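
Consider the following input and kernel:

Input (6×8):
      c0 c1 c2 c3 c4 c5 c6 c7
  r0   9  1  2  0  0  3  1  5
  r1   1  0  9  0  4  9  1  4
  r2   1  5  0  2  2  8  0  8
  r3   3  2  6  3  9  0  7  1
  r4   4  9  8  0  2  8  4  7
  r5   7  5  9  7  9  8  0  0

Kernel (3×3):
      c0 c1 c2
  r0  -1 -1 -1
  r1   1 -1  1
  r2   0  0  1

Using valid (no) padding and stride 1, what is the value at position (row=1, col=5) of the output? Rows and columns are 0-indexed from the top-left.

3

The receptive field on the input at this output position is [9 1 4 / 8 0 8 / 0 7 1]. Elementwise product with the kernel and sum: 9·-1 + 1·-1 + 4·-1 + 8·1 + 0·-1 + 8·1 + 1·1.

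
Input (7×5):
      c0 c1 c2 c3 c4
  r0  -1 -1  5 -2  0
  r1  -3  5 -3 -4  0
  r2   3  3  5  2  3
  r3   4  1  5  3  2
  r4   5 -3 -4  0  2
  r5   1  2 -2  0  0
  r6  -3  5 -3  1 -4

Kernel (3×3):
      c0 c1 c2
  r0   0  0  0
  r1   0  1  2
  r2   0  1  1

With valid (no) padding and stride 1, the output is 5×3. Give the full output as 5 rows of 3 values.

7 -4 1
19 17 13
4 7 9
-11 -6 4
0 -4 -3

Output[0,0]: The receptive field on the input at this output position is [-1 -1 5 / -3 5 -3 / 3 3 5]. Elementwise product with the kernel and sum: 5·1 + -3·2 + 3·1 + 5·1.
Output[0,1]: The receptive field on the input at this output position is [-1 5 -2 / 5 -3 -4 / 3 5 2]. Elementwise product with the kernel and sum: -3·1 + -4·2 + 5·1 + 2·1.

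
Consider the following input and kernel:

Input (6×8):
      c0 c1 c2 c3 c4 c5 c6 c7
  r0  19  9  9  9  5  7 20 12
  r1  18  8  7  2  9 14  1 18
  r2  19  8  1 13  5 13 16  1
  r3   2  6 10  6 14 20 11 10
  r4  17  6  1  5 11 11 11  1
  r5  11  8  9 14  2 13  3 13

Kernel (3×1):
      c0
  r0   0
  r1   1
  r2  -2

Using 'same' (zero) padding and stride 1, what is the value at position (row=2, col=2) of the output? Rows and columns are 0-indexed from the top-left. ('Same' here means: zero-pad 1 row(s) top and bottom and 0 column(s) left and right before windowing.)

-19

The receptive field on the zero-padded input at this output position is [7 / 1 / 10]. Elementwise product with the kernel and sum: 1·1 + 10·-2.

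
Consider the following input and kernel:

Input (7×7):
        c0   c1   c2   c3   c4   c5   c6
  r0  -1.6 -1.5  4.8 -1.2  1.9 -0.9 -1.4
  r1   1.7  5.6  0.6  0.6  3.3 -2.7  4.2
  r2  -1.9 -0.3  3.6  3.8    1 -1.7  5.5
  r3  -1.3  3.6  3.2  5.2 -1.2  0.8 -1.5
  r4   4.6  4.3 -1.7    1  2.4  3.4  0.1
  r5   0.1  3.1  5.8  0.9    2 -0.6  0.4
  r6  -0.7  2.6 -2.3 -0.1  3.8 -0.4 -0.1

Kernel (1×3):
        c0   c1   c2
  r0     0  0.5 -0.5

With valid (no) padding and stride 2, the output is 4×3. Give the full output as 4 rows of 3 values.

-3.15 -1.55 0.25
-1.95 1.4 -3.6
3 -0.7 1.65
2.45 -1.95 -0.15

Output[0,0]: The receptive field on the input at this output position is [-1.6 -1.5 4.8]. Elementwise product with the kernel and sum: -1.5·0.5 + 4.8·-0.5.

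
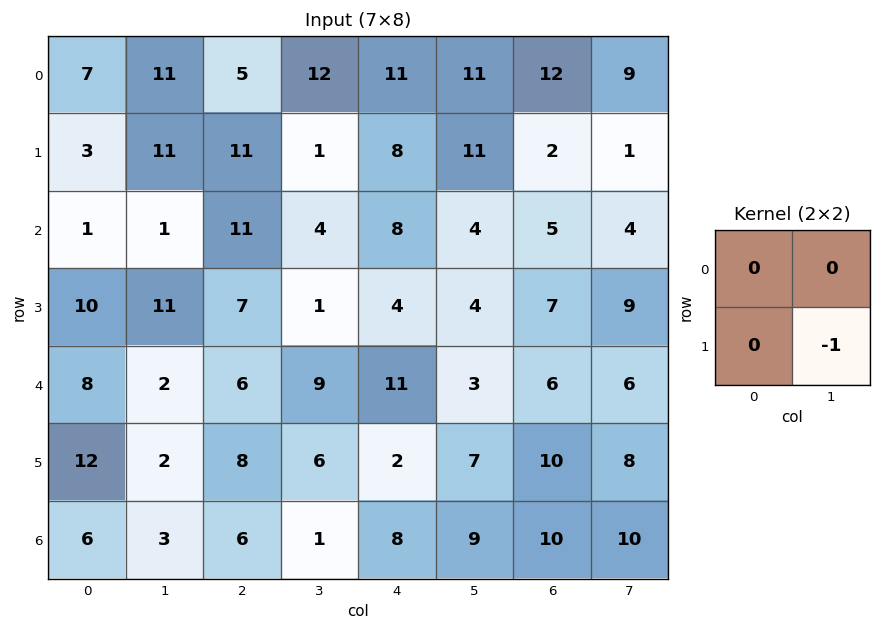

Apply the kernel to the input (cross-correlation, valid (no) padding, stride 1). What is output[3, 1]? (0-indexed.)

-6

The receptive field on the input at this output position is [11 7 / 2 6]. Elementwise product with the kernel and sum: 6·-1.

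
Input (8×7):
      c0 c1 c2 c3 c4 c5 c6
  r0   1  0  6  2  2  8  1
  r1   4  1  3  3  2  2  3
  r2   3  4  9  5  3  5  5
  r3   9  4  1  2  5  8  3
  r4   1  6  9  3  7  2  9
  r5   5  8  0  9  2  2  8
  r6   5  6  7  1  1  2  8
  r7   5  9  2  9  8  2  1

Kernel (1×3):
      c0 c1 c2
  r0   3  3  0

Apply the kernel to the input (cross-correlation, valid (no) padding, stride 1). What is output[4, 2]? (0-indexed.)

The receptive field on the input at this output position is [9 3 7]. Elementwise product with the kernel and sum: 9·3 + 3·3.

36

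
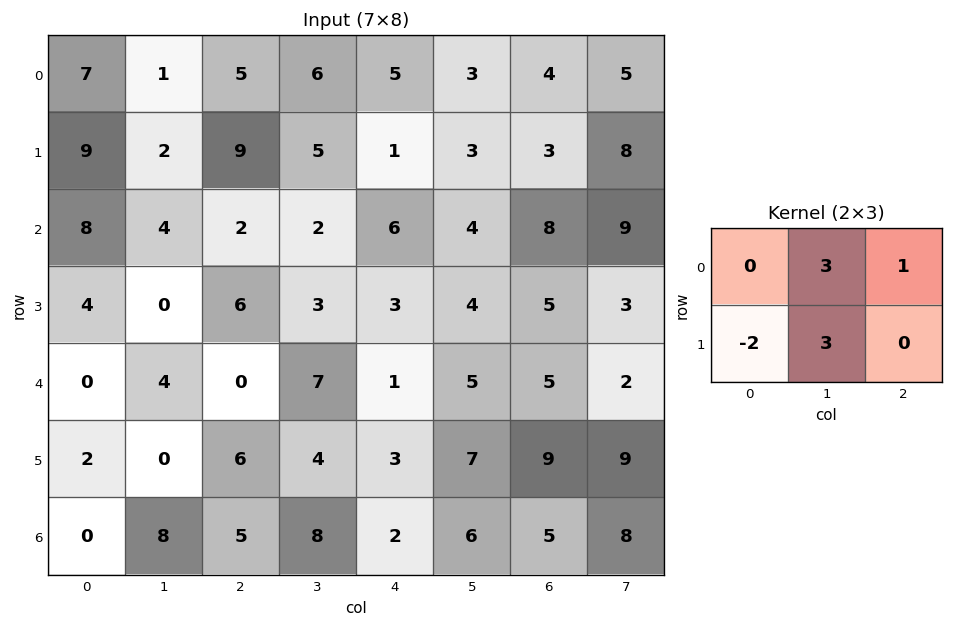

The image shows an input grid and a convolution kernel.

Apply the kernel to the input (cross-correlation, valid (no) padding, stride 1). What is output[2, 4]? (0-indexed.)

26

The receptive field on the input at this output position is [6 4 8 / 3 4 5]. Elementwise product with the kernel and sum: 4·3 + 8·1 + 3·-2 + 4·3.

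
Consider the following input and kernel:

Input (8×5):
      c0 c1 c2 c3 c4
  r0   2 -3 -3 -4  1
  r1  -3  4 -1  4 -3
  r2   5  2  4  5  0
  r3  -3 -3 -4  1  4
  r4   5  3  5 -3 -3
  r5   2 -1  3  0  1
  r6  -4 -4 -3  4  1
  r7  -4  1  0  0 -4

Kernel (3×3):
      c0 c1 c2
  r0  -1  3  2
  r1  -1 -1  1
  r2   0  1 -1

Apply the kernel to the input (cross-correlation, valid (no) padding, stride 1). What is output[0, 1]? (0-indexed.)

-14

The receptive field on the input at this output position is [-3 -3 -4 / 4 -1 4 / 2 4 5]. Elementwise product with the kernel and sum: -3·-1 + -3·3 + -4·2 + 4·-1 + -1·-1 + 4·1 + 4·1 + 5·-1.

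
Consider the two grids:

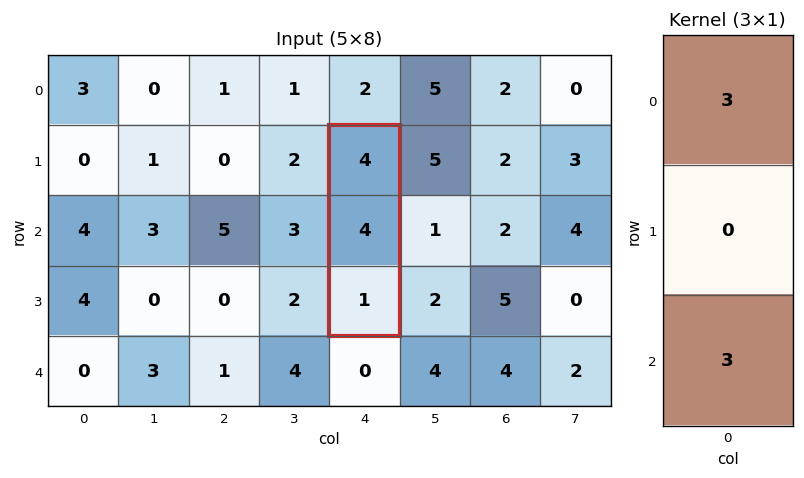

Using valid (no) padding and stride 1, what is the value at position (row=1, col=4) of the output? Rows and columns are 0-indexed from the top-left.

15

The receptive field on the input at this output position is [4 / 4 / 1]. Elementwise product with the kernel and sum: 4·3 + 1·3.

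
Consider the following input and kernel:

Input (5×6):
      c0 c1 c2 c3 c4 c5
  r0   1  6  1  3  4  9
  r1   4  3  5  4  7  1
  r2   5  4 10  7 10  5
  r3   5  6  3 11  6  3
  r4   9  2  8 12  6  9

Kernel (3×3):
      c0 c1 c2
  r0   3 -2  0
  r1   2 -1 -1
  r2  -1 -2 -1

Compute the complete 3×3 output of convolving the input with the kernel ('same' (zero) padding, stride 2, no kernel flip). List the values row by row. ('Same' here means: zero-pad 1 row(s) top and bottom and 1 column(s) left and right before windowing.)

-18 -9 -26
-33 -33 -29
-21 -4 30

Output[0,0]: The receptive field on the zero-padded input at this output position is [0 0 0 / 0 1 6 / 0 4 3]. Elementwise product with the kernel and sum: 0·3 + 0·-2 + 0·2 + 1·-1 + 6·-1 + 0·-1 + 4·-2 + 3·-1.
Output[0,1]: The receptive field on the zero-padded input at this output position is [0 0 0 / 6 1 3 / 3 5 4]. Elementwise product with the kernel and sum: 0·3 + 0·-2 + 6·2 + 1·-1 + 3·-1 + 3·-1 + 5·-2 + 4·-1.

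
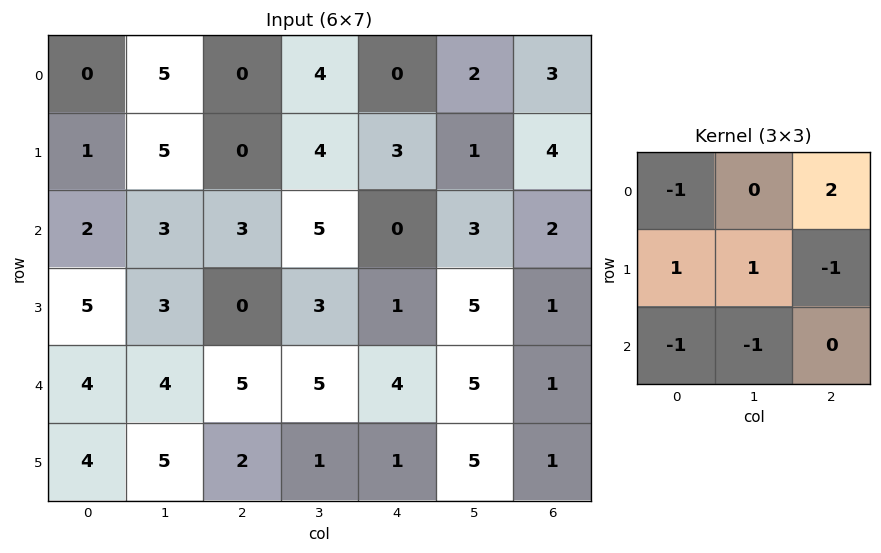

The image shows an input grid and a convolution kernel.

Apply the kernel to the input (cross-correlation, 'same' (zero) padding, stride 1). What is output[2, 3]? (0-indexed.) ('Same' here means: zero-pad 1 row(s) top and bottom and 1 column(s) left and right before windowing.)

The receptive field on the zero-padded input at this output position is [0 4 3 / 3 5 0 / 0 3 1]. Elementwise product with the kernel and sum: 0·-1 + 3·2 + 3·1 + 5·1 + 0·-1 + 0·-1 + 3·-1.

11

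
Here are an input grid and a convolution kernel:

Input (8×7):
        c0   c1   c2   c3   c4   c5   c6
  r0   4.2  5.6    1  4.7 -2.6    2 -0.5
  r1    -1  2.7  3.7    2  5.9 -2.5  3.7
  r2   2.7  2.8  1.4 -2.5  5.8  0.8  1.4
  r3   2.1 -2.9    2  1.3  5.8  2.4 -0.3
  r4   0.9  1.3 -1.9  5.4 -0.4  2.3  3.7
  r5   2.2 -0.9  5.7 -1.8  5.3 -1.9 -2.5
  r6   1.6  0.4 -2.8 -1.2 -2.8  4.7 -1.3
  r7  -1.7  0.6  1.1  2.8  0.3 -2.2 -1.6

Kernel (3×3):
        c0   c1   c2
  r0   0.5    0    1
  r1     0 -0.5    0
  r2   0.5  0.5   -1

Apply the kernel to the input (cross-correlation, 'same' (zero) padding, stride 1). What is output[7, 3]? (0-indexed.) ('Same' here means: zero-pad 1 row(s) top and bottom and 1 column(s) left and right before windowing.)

The receptive field on the zero-padded input at this output position is [-2.8 -1.2 -2.8 / 1.1 2.8 0.3 / 0 0 0]. Elementwise product with the kernel and sum: -2.8·0.5 + -2.8·1 + 2.8·-0.5 + 0·0.5 + 0·0.5 + 0·-1.

-5.6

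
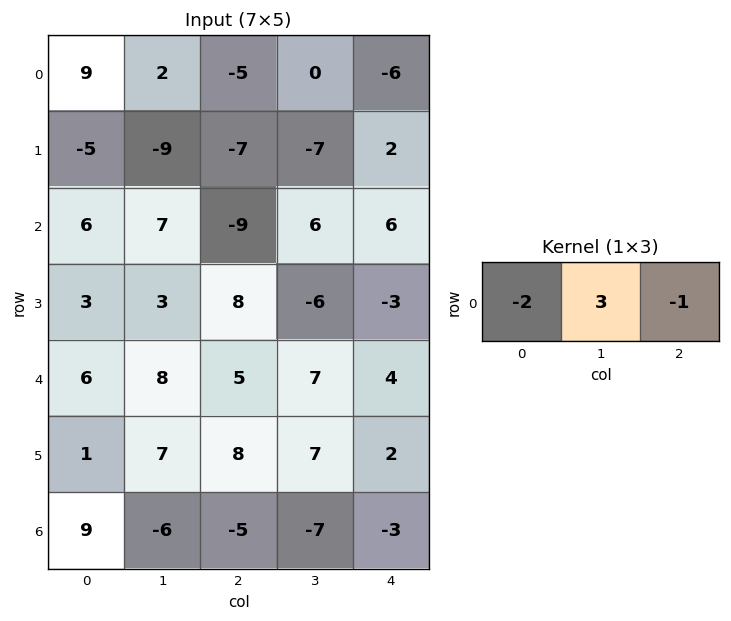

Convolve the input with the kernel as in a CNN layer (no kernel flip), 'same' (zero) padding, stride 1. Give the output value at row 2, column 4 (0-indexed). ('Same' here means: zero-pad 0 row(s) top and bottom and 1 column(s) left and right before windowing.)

6

The receptive field on the zero-padded input at this output position is [6 6 0]. Elementwise product with the kernel and sum: 6·-2 + 6·3 + 0·-1.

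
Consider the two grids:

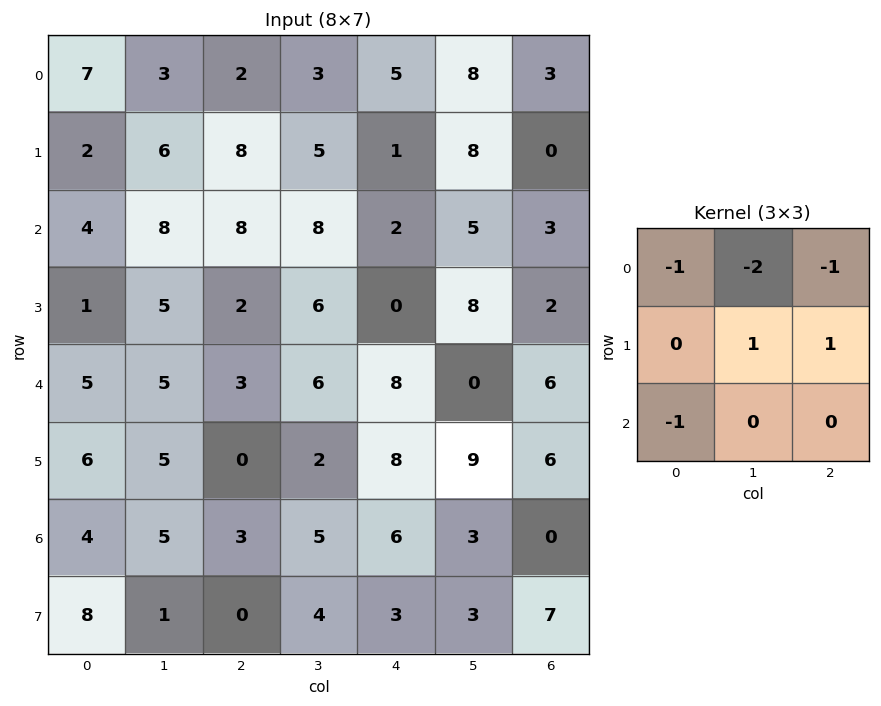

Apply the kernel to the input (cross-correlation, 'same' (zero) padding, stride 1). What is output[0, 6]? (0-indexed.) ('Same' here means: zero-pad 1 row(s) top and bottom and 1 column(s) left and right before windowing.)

The receptive field on the zero-padded input at this output position is [0 0 0 / 8 3 0 / 8 0 0]. Elementwise product with the kernel and sum: 0·-1 + 0·-2 + 0·-1 + 3·1 + 0·1 + 8·-1.

-5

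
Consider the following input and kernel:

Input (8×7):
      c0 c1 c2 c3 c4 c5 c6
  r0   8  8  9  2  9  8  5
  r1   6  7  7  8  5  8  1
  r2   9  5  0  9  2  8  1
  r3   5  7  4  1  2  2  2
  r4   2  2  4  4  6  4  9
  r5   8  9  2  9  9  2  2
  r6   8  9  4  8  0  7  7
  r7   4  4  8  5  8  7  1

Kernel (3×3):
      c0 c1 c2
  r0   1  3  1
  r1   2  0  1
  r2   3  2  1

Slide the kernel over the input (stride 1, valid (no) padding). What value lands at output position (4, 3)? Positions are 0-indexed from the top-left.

The receptive field on the input at this output position is [4 6 4 / 9 9 2 / 8 0 7]. Elementwise product with the kernel and sum: 4·1 + 6·3 + 4·1 + 9·2 + 2·1 + 8·3 + 0·2 + 7·1.

77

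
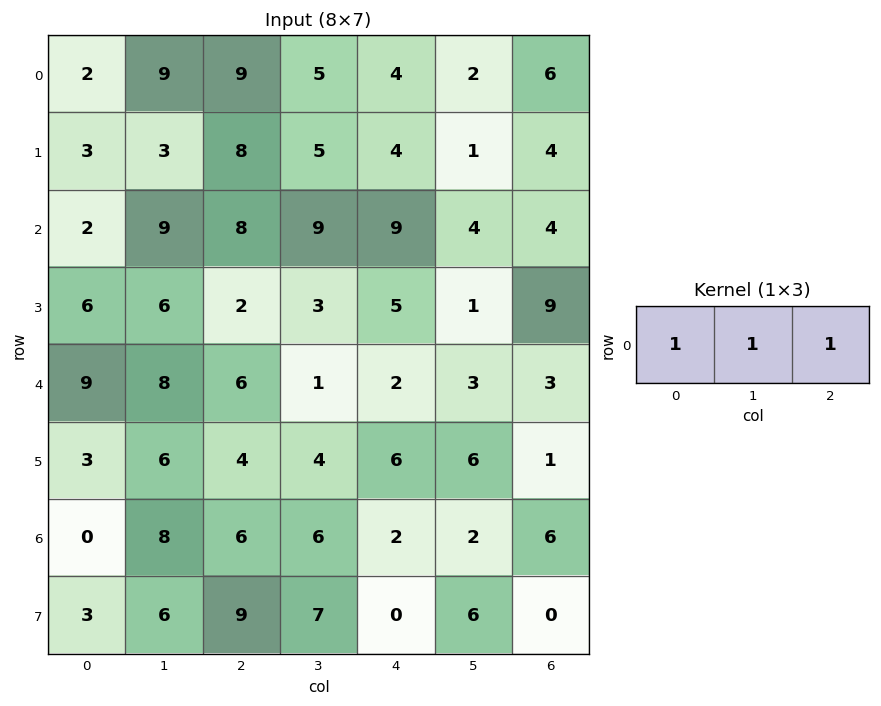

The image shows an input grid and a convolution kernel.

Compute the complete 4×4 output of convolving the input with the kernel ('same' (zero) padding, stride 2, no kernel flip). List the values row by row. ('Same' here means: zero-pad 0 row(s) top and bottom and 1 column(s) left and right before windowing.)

11 23 11 8
11 26 22 8
17 15 6 6
8 20 10 8

Output[0,0]: The receptive field on the zero-padded input at this output position is [0 2 9]. Elementwise product with the kernel and sum: 0·1 + 2·1 + 9·1.
Output[0,1]: The receptive field on the zero-padded input at this output position is [9 9 5]. Elementwise product with the kernel and sum: 9·1 + 9·1 + 5·1.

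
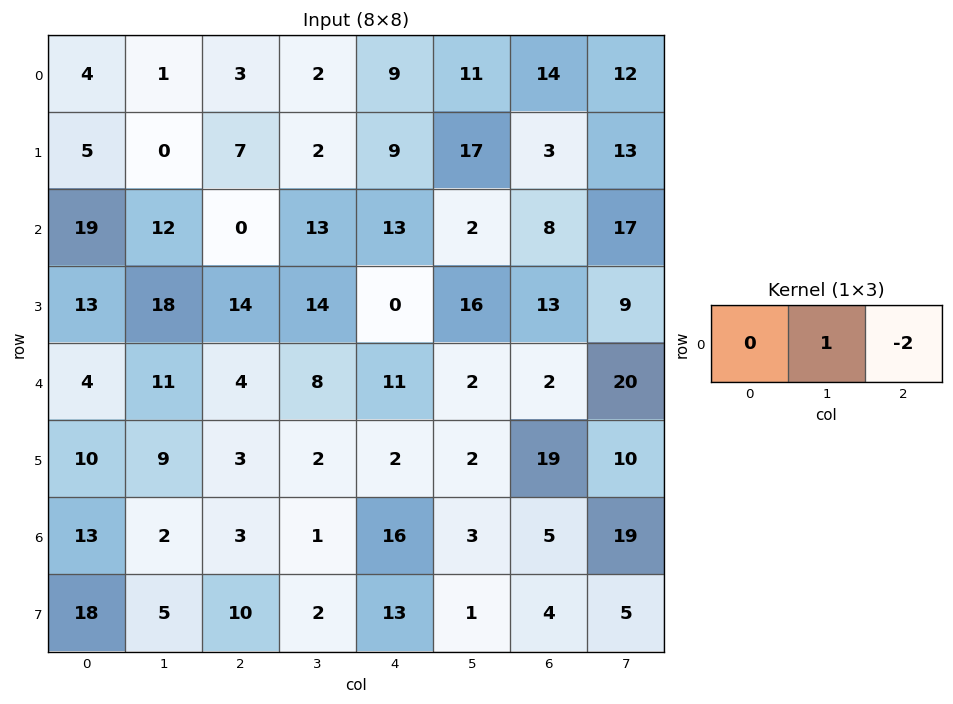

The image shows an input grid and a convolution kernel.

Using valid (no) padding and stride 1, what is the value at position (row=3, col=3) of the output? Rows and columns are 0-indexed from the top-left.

-32

The receptive field on the input at this output position is [14 0 16]. Elementwise product with the kernel and sum: 0·1 + 16·-2.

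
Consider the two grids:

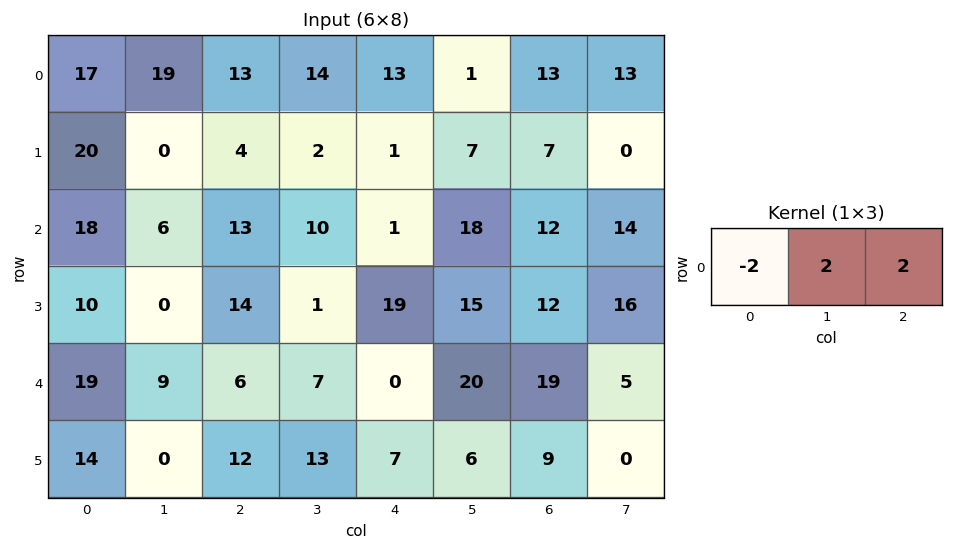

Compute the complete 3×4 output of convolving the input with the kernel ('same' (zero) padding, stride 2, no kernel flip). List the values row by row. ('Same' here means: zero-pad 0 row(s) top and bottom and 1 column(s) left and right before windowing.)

72 16 0 50
48 34 18 16
56 8 26 8

Output[0,0]: The receptive field on the zero-padded input at this output position is [0 17 19]. Elementwise product with the kernel and sum: 0·-2 + 17·2 + 19·2.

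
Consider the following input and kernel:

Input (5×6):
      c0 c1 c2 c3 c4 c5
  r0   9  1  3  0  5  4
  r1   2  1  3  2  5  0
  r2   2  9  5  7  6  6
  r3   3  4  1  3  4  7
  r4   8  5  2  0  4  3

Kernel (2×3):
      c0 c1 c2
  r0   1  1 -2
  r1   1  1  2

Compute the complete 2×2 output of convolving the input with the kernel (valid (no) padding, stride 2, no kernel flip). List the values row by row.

Output[0,0]: The receptive field on the input at this output position is [9 1 3 / 2 1 3]. Elementwise product with the kernel and sum: 9·1 + 1·1 + 3·-2 + 2·1 + 1·1 + 3·2.
Output[0,1]: The receptive field on the input at this output position is [3 0 5 / 3 2 5]. Elementwise product with the kernel and sum: 3·1 + 0·1 + 5·-2 + 3·1 + 2·1 + 5·2.

13 8
10 12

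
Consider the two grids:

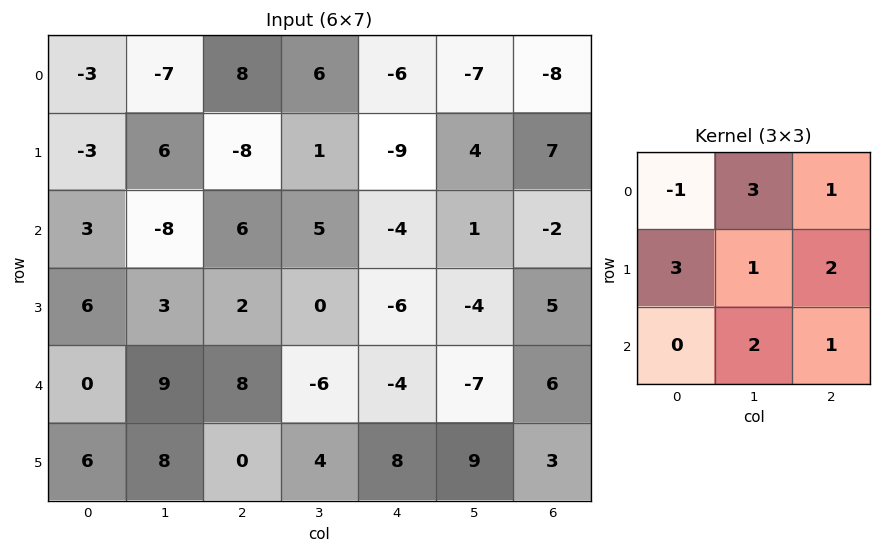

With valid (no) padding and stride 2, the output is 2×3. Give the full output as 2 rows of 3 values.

-39 -31 -32
30 -17 -15

Output[0,0]: The receptive field on the input at this output position is [-3 -7 8 / -3 6 -8 / 3 -8 6]. Elementwise product with the kernel and sum: -3·-1 + -7·3 + 8·1 + -3·3 + 6·1 + -8·2 + -8·2 + 6·1.
Output[0,1]: The receptive field on the input at this output position is [8 6 -6 / -8 1 -9 / 6 5 -4]. Elementwise product with the kernel and sum: 8·-1 + 6·3 + -6·1 + -8·3 + 1·1 + -9·2 + 5·2 + -4·1.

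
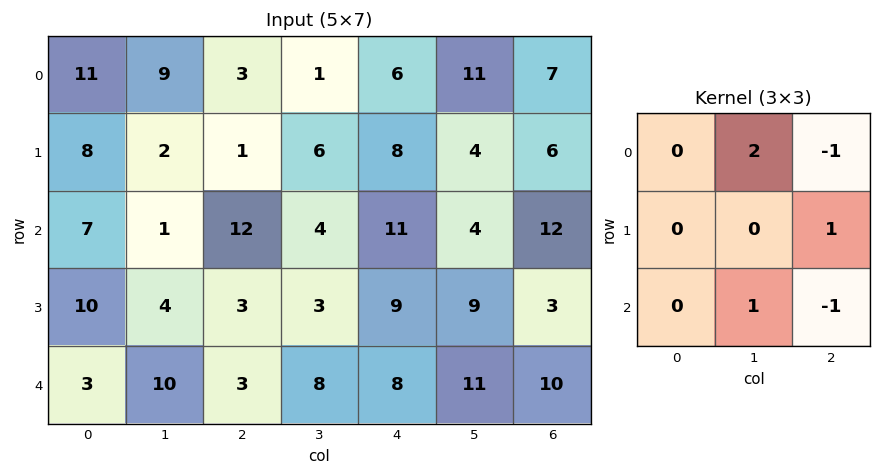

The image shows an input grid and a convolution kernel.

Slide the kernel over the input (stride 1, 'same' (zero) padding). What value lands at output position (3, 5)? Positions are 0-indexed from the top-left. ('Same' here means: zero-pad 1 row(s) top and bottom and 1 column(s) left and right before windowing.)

The receptive field on the zero-padded input at this output position is [11 4 12 / 9 9 3 / 8 11 10]. Elementwise product with the kernel and sum: 4·2 + 12·-1 + 3·1 + 11·1 + 10·-1.

0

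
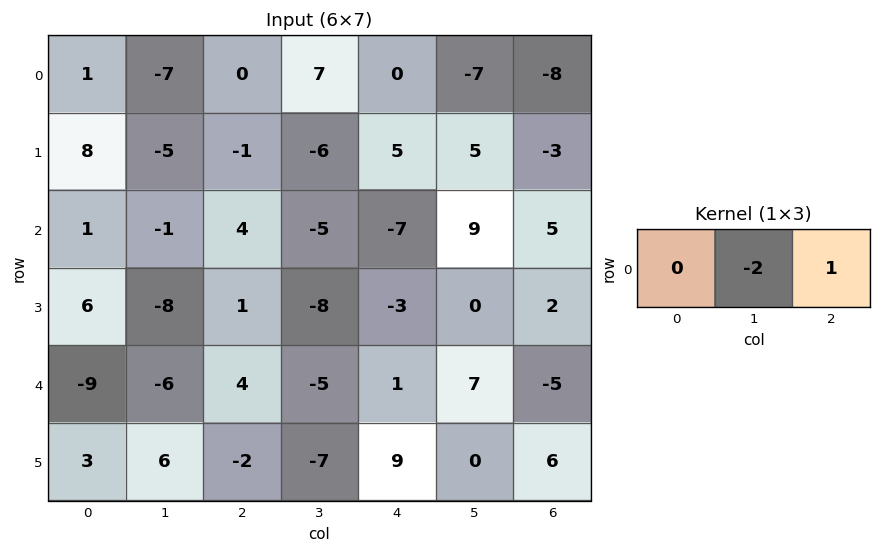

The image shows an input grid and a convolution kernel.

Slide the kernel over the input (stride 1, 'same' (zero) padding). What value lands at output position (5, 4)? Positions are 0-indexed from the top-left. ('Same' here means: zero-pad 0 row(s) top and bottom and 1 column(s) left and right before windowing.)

-18

The receptive field on the zero-padded input at this output position is [-7 9 0]. Elementwise product with the kernel and sum: 9·-2 + 0·1.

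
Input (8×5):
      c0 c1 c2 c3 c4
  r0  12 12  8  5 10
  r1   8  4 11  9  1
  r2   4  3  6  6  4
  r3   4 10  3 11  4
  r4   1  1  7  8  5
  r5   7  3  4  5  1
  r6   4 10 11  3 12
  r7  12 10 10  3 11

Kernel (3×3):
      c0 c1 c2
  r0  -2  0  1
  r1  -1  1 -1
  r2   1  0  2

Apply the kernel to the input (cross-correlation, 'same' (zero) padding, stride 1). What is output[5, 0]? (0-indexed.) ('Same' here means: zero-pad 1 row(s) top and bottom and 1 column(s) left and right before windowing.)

25

The receptive field on the zero-padded input at this output position is [0 1 1 / 0 7 3 / 0 4 10]. Elementwise product with the kernel and sum: 0·-2 + 1·1 + 0·-1 + 7·1 + 3·-1 + 0·1 + 10·2.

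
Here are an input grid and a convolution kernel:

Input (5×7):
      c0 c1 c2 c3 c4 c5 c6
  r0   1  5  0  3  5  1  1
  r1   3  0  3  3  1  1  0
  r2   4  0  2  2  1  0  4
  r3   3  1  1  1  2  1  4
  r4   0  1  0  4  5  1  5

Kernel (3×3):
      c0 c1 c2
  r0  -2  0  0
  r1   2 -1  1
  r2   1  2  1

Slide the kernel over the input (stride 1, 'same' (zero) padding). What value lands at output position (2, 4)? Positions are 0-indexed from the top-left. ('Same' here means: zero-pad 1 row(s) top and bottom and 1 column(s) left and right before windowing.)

The receptive field on the zero-padded input at this output position is [3 1 1 / 2 1 0 / 1 2 1]. Elementwise product with the kernel and sum: 3·-2 + 2·2 + 1·-1 + 0·1 + 1·1 + 2·2 + 1·1.

3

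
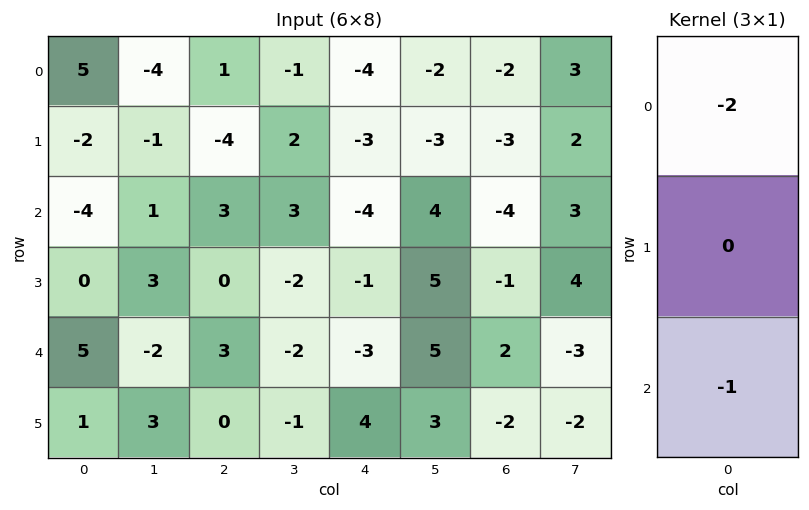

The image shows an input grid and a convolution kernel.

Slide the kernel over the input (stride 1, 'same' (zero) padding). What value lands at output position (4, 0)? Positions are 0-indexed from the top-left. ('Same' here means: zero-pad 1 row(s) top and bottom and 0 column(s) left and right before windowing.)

-1

The receptive field on the zero-padded input at this output position is [0 / 5 / 1]. Elementwise product with the kernel and sum: 0·-2 + 1·-1.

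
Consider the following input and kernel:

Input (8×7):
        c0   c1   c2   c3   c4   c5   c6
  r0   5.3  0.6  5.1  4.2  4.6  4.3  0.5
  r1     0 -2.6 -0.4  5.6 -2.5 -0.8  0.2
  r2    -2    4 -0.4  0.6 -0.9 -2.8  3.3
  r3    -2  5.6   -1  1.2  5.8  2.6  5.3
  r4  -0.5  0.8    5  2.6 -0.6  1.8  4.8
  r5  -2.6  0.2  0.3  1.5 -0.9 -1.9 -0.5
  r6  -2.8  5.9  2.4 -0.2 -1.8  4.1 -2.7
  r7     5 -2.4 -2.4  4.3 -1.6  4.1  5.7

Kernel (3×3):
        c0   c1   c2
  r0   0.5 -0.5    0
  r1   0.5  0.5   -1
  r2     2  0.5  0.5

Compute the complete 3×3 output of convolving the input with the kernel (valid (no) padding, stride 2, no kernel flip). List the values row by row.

Output[0,0]: The receptive field on the input at this output position is [5.3 0.6 5.1 / 0 -2.6 -0.4 / -2 4 -0.4]. Elementwise product with the kernel and sum: 5.3·0.5 + 0.6·-0.5 + 0·0.5 + -2.6·0.5 + -0.4·-1 + -2·2 + 4·0.5 + -0.4·0.5.
Output[0,1]: The receptive field on the input at this output position is [5.1 4.2 4.6 / -0.4 5.6 -2.5 / -0.4 0.6 -0.9]. Elementwise product with the kernel and sum: 5.1·0.5 + 4.2·-0.5 + -0.4·0.5 + 5.6·0.5 + -2.5·-1 + -0.4·2 + 0.6·0.5 + -0.9·0.5.

-0.75 4.6 -3.25
1.7 4.8 1.95
-3.6 6.8 -5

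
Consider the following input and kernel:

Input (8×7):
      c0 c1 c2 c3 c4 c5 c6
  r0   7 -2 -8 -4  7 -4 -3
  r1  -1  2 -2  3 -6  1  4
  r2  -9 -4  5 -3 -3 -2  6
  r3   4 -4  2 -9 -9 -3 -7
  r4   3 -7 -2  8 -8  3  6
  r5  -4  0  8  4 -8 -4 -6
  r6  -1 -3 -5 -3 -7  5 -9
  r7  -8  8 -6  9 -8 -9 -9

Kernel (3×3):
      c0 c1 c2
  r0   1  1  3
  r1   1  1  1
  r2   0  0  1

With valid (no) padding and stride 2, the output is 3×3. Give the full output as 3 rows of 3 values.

-15 1 -1
2 -31 0
-11 -21 -14

Output[0,0]: The receptive field on the input at this output position is [7 -2 -8 / -1 2 -2 / -9 -4 5]. Elementwise product with the kernel and sum: 7·1 + -2·1 + -8·3 + -1·1 + 2·1 + -2·1 + 5·1.
Output[0,1]: The receptive field on the input at this output position is [-8 -4 7 / -2 3 -6 / 5 -3 -3]. Elementwise product with the kernel and sum: -8·1 + -4·1 + 7·3 + -2·1 + 3·1 + -6·1 + -3·1.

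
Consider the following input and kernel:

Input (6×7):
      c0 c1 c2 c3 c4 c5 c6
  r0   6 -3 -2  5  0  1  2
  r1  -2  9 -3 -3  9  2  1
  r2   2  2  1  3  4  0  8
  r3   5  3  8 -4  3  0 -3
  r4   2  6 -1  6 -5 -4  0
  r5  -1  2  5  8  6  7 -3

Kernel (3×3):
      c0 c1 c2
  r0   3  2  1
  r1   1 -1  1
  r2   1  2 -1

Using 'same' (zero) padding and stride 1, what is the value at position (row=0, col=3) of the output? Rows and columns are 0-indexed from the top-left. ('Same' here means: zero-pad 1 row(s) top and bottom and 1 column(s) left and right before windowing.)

The receptive field on the zero-padded input at this output position is [0 0 0 / -2 5 0 / -3 -3 9]. Elementwise product with the kernel and sum: 0·3 + 0·2 + 0·1 + -2·1 + 5·-1 + 0·1 + -3·1 + -3·2 + 9·-1.

-25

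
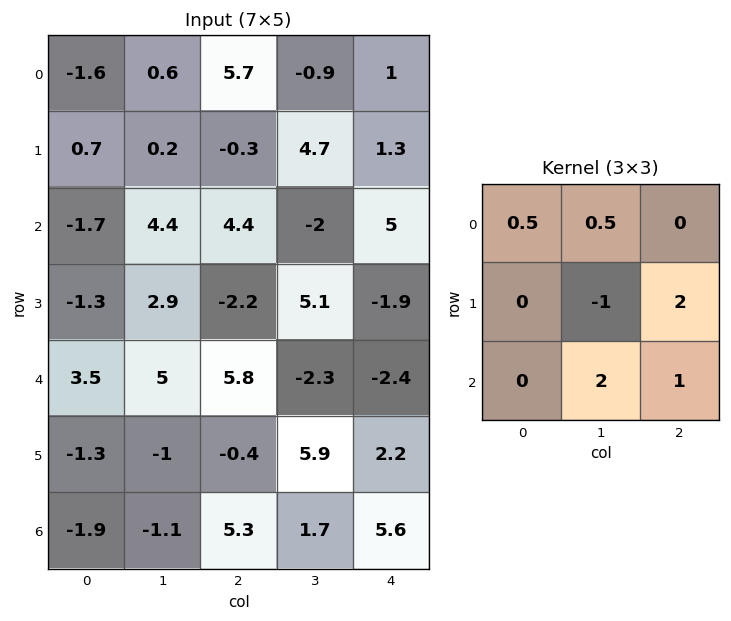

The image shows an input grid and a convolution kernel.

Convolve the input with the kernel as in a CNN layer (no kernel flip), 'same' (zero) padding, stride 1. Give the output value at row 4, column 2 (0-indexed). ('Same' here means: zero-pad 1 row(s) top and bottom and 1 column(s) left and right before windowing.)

The receptive field on the zero-padded input at this output position is [2.9 -2.2 5.1 / 5 5.8 -2.3 / -1 -0.4 5.9]. Elementwise product with the kernel and sum: 2.9·0.5 + -2.2·0.5 + 5.8·-1 + -2.3·2 + -0.4·2 + 5.9·1.

-4.95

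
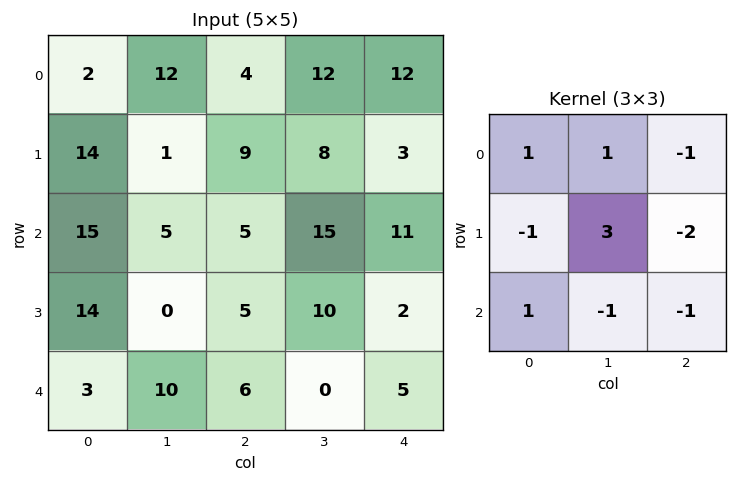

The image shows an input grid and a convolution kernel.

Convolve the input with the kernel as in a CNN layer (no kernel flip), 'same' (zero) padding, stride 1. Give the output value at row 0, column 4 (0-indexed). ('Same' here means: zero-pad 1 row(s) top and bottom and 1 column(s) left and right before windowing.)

29

The receptive field on the zero-padded input at this output position is [0 0 0 / 12 12 0 / 8 3 0]. Elementwise product with the kernel and sum: 0·1 + 0·1 + 0·-1 + 12·-1 + 12·3 + 0·-2 + 8·1 + 3·-1 + 0·-1.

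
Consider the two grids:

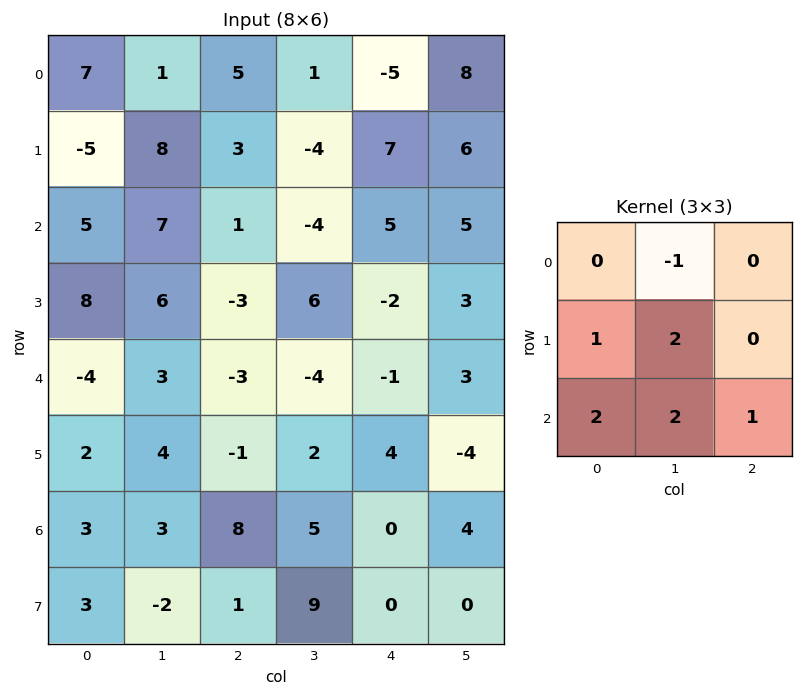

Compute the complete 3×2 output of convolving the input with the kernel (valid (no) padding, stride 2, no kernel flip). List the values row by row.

Output[0,0]: The receptive field on the input at this output position is [7 1 5 / -5 8 3 / 5 7 1]. Elementwise product with the kernel and sum: 1·-1 + -5·1 + 8·2 + 5·2 + 7·2 + 1·1.

35 -7
8 -2
27 33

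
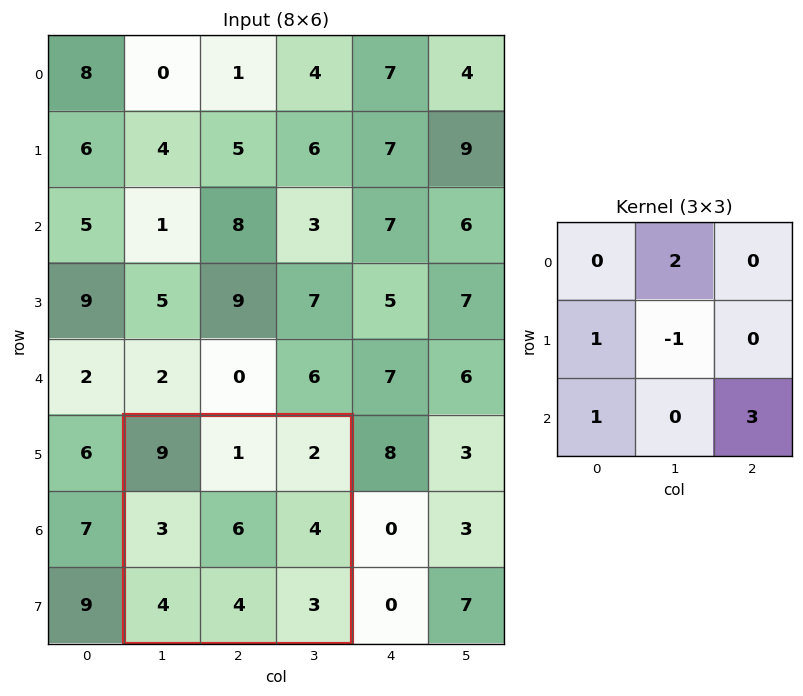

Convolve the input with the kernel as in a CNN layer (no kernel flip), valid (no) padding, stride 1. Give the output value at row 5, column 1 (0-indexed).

12

The receptive field on the input at this output position is [9 1 2 / 3 6 4 / 4 4 3]. Elementwise product with the kernel and sum: 1·2 + 3·1 + 6·-1 + 4·1 + 3·3.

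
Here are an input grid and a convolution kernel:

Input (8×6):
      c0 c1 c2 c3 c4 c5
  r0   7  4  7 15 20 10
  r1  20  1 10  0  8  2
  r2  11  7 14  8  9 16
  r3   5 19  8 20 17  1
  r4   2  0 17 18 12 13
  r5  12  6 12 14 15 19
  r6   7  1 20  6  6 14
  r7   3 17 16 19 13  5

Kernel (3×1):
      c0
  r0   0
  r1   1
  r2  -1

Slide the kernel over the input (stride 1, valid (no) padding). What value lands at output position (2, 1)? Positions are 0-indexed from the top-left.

19

The receptive field on the input at this output position is [7 / 19 / 0]. Elementwise product with the kernel and sum: 19·1 + 0·-1.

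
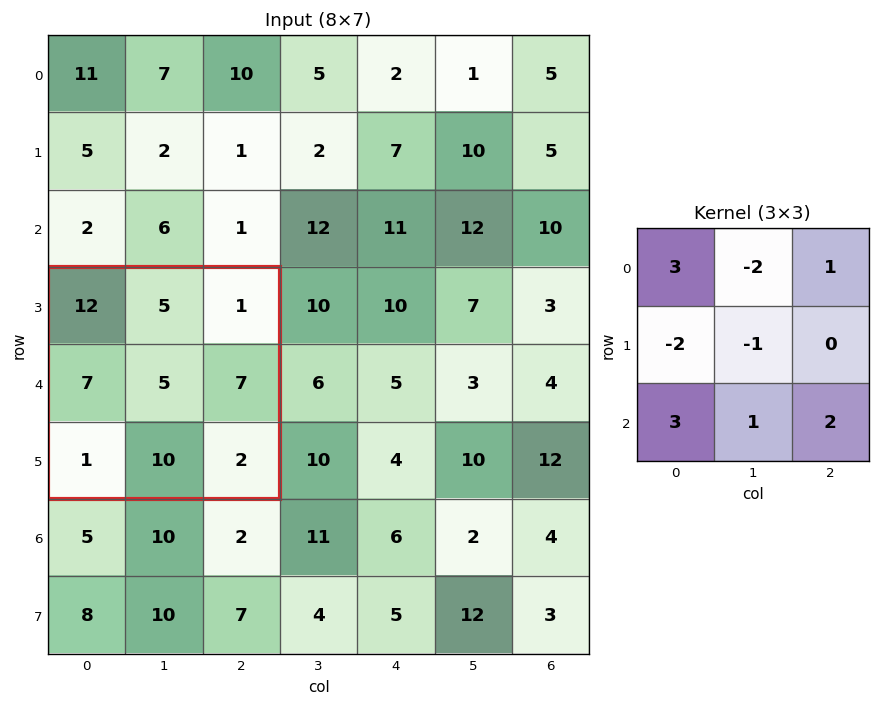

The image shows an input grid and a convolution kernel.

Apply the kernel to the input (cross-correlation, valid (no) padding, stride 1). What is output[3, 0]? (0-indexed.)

The receptive field on the input at this output position is [12 5 1 / 7 5 7 / 1 10 2]. Elementwise product with the kernel and sum: 12·3 + 5·-2 + 1·1 + 7·-2 + 5·-1 + 1·3 + 10·1 + 2·2.

25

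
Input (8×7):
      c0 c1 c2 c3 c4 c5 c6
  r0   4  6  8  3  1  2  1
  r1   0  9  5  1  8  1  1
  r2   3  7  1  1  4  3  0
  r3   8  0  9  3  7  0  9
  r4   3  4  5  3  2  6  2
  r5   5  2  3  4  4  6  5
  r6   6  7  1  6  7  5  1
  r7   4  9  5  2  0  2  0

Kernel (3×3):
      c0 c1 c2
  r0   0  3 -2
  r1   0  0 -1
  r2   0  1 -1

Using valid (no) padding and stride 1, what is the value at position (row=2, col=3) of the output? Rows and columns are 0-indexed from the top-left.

2

The receptive field on the input at this output position is [1 4 3 / 3 7 0 / 3 2 6]. Elementwise product with the kernel and sum: 4·3 + 3·-2 + 0·-1 + 2·1 + 6·-1.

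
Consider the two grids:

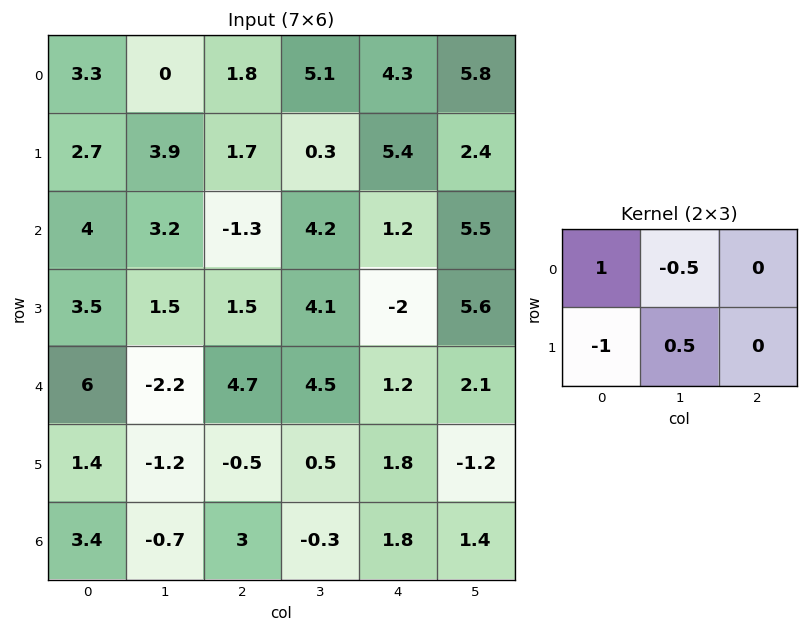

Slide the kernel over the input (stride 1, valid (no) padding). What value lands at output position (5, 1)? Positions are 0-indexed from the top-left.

The receptive field on the input at this output position is [-1.2 -0.5 0.5 / -0.7 3 -0.3]. Elementwise product with the kernel and sum: -1.2·1 + -0.5·-0.5 + -0.7·-1 + 3·0.5.

1.25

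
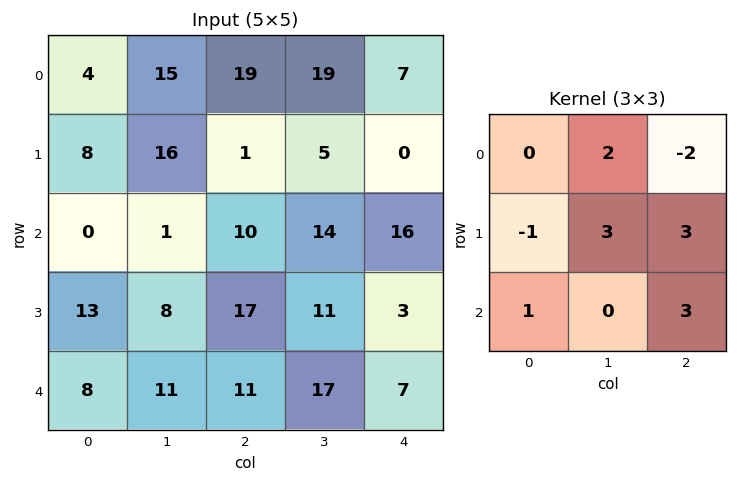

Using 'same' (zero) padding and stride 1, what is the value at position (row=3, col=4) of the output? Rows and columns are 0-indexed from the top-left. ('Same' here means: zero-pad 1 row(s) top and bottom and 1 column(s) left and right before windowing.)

47

The receptive field on the zero-padded input at this output position is [14 16 0 / 11 3 0 / 17 7 0]. Elementwise product with the kernel and sum: 16·2 + 0·-2 + 11·-1 + 3·3 + 0·3 + 17·1 + 0·3.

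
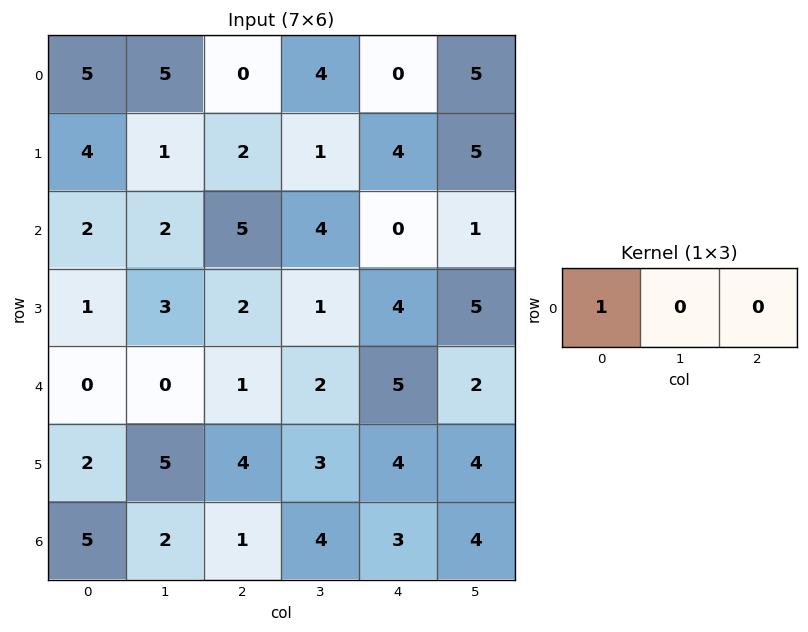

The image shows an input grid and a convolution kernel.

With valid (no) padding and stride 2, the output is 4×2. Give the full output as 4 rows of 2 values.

Output[0,0]: The receptive field on the input at this output position is [5 5 0]. Elementwise product with the kernel and sum: 5·1.
Output[0,1]: The receptive field on the input at this output position is [0 4 0]. Elementwise product with the kernel and sum: 0·1.

5 0
2 5
0 1
5 1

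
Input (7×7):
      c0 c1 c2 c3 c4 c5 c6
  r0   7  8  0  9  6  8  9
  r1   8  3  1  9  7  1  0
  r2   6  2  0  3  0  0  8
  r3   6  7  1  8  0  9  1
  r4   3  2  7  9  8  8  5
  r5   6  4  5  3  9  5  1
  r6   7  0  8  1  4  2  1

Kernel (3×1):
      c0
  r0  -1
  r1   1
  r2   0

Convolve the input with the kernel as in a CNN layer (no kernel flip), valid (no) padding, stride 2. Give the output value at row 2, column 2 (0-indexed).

1

The receptive field on the input at this output position is [8 / 9 / 4]. Elementwise product with the kernel and sum: 8·-1 + 9·1.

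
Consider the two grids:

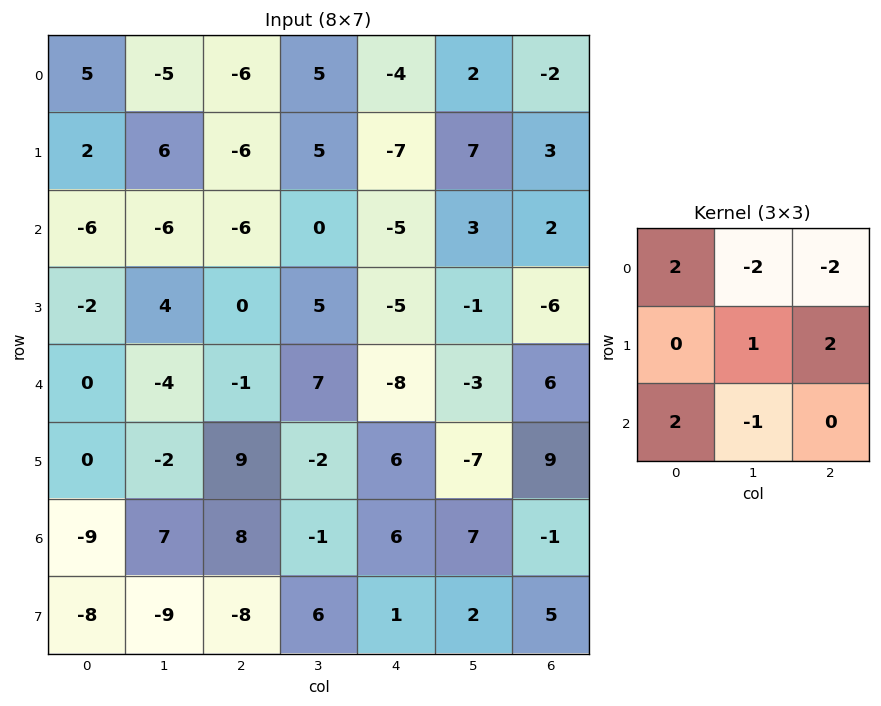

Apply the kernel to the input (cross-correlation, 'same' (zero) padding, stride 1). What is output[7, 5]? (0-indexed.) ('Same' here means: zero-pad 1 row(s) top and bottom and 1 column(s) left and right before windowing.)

The receptive field on the zero-padded input at this output position is [6 7 -1 / 1 2 5 / 0 0 0]. Elementwise product with the kernel and sum: 6·2 + 7·-2 + -1·-2 + 2·1 + 5·2 + 0·2 + 0·-1.

12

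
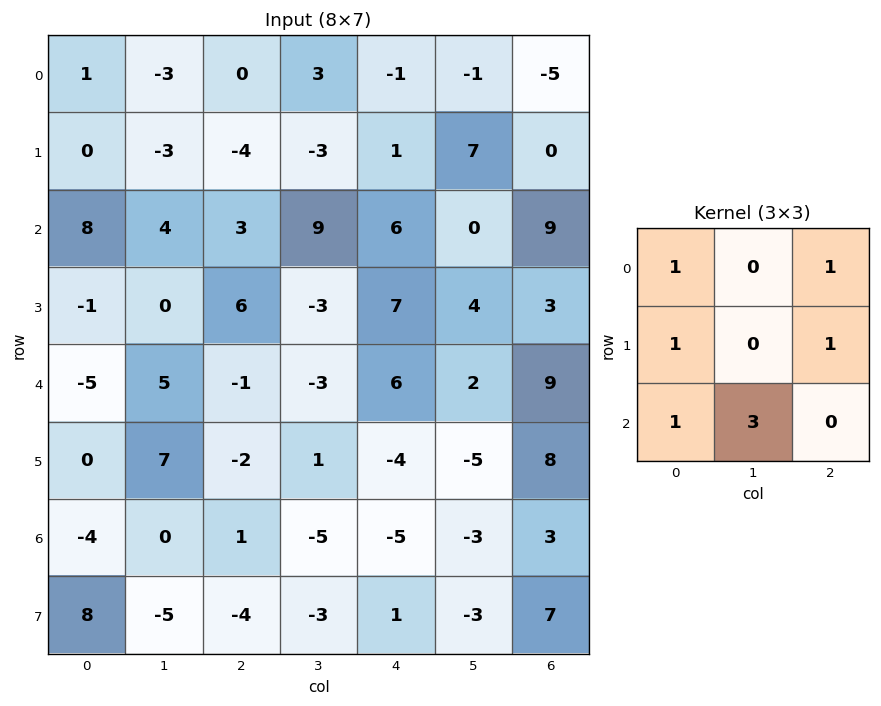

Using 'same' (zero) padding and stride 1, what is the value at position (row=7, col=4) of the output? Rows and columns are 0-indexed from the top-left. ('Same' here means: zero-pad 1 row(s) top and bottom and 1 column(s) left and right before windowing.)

The receptive field on the zero-padded input at this output position is [-5 -5 -3 / -3 1 -3 / 0 0 0]. Elementwise product with the kernel and sum: -5·1 + -3·1 + -3·1 + -3·1 + 0·1 + 0·3.

-14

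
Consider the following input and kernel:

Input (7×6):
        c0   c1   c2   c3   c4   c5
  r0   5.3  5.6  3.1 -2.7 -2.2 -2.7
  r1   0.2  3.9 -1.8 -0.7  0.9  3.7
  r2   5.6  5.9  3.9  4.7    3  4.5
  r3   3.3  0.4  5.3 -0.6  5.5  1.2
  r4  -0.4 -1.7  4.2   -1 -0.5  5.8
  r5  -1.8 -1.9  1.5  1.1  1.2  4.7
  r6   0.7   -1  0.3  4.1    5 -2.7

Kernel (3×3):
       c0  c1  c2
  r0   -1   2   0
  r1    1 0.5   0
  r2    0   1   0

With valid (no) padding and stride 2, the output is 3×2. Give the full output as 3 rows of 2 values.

13.95 -5.95
8 9.5
-6.75 -0.05

Output[0,0]: The receptive field on the input at this output position is [5.3 5.6 3.1 / 0.2 3.9 -1.8 / 5.6 5.9 3.9]. Elementwise product with the kernel and sum: 5.3·-1 + 5.6·2 + 0.2·1 + 3.9·0.5 + 5.9·1.
Output[0,1]: The receptive field on the input at this output position is [3.1 -2.7 -2.2 / -1.8 -0.7 0.9 / 3.9 4.7 3]. Elementwise product with the kernel and sum: 3.1·-1 + -2.7·2 + -1.8·1 + -0.7·0.5 + 4.7·1.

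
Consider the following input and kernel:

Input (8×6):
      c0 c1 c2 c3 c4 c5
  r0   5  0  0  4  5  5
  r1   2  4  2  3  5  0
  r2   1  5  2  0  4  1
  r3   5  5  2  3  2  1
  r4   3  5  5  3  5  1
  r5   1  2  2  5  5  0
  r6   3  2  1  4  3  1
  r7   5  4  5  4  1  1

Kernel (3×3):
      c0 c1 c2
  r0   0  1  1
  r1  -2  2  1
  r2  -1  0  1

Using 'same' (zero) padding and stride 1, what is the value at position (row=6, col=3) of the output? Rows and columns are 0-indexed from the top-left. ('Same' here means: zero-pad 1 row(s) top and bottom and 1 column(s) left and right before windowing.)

The receptive field on the zero-padded input at this output position is [2 5 5 / 1 4 3 / 5 4 1]. Elementwise product with the kernel and sum: 5·1 + 5·1 + 1·-2 + 4·2 + 3·1 + 5·-1 + 1·1.

15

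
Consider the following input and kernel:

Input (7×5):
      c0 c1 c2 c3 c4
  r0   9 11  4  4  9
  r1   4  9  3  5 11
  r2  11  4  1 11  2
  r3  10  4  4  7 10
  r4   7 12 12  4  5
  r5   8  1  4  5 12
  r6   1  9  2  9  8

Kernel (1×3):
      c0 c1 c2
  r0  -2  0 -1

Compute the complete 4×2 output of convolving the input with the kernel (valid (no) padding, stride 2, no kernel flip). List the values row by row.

-22 -17
-23 -4
-26 -29
-4 -12

Output[0,0]: The receptive field on the input at this output position is [9 11 4]. Elementwise product with the kernel and sum: 9·-2 + 4·-1.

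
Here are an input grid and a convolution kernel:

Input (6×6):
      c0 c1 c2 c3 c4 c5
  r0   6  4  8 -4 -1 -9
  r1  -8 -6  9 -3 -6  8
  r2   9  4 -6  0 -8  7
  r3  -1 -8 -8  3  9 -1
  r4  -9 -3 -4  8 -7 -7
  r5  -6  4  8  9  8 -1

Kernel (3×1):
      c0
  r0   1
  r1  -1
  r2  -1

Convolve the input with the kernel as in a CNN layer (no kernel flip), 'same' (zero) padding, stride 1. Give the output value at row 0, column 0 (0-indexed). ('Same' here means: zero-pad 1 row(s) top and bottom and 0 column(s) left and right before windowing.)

2

The receptive field on the zero-padded input at this output position is [0 / 6 / -8]. Elementwise product with the kernel and sum: 0·1 + 6·-1 + -8·-1.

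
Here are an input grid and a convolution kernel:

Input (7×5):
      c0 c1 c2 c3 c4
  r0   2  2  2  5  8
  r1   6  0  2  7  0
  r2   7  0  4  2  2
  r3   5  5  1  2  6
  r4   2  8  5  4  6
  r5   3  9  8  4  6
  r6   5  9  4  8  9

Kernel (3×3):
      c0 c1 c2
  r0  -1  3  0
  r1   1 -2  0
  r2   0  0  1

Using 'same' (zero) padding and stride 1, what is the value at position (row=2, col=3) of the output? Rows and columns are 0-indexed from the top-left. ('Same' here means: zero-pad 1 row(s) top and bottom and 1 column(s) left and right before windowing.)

The receptive field on the zero-padded input at this output position is [2 7 0 / 4 2 2 / 1 2 6]. Elementwise product with the kernel and sum: 2·-1 + 7·3 + 4·1 + 2·-2 + 6·1.

25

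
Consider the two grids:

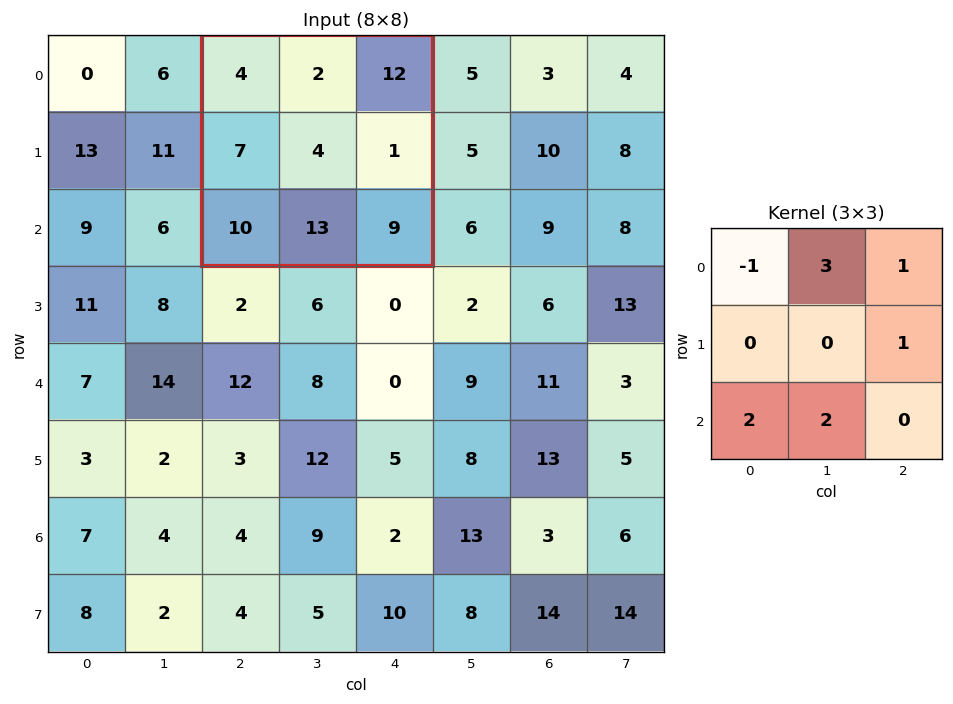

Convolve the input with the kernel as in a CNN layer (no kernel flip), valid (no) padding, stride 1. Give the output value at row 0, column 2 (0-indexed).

The receptive field on the input at this output position is [4 2 12 / 7 4 1 / 10 13 9]. Elementwise product with the kernel and sum: 4·-1 + 2·3 + 12·1 + 1·1 + 10·2 + 13·2.

61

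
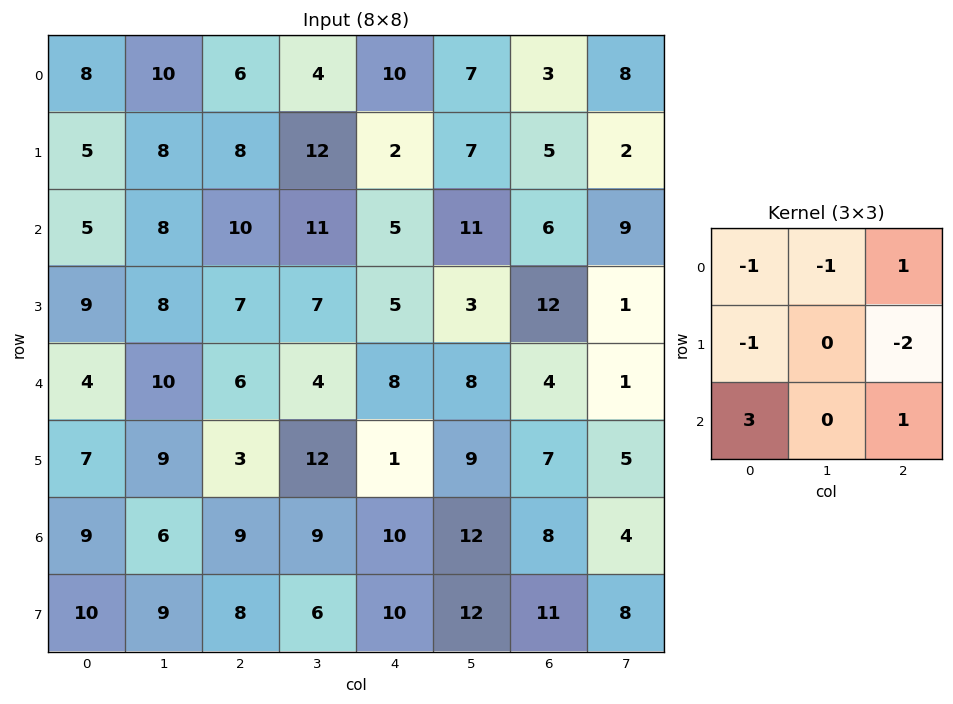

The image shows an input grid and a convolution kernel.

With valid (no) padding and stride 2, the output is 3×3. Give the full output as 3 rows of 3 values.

-8 23 -5
-8 -7 -11
15 30 11

Output[0,0]: The receptive field on the input at this output position is [8 10 6 / 5 8 8 / 5 8 10]. Elementwise product with the kernel and sum: 8·-1 + 10·-1 + 6·1 + 5·-1 + 8·-2 + 5·3 + 10·1.
Output[0,1]: The receptive field on the input at this output position is [6 4 10 / 8 12 2 / 10 11 5]. Elementwise product with the kernel and sum: 6·-1 + 4·-1 + 10·1 + 8·-1 + 2·-2 + 10·3 + 5·1.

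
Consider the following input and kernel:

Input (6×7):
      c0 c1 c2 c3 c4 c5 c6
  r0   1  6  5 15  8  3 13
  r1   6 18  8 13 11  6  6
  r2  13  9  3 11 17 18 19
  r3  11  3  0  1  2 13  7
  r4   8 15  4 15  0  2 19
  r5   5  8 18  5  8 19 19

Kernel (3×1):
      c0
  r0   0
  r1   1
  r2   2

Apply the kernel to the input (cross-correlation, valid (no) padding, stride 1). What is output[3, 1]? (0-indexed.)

The receptive field on the input at this output position is [3 / 15 / 8]. Elementwise product with the kernel and sum: 15·1 + 8·2.

31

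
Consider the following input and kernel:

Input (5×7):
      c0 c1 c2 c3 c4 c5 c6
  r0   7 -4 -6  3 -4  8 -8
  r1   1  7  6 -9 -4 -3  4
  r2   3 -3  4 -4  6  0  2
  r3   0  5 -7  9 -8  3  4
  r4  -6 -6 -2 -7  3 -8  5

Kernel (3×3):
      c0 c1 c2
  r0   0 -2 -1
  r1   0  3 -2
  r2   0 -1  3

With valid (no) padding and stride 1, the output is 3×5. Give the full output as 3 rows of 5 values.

Output[0,0]: The receptive field on the input at this output position is [7 -4 -6 / 1 7 6 / 3 -3 4]. Elementwise product with the kernel and sum: -4·-2 + -6·-1 + 7·3 + 6·-2 + -3·-1 + 4·3.

38 29 1 -12 -19
-63 51 -35 46 7
31 -62 61 -69 22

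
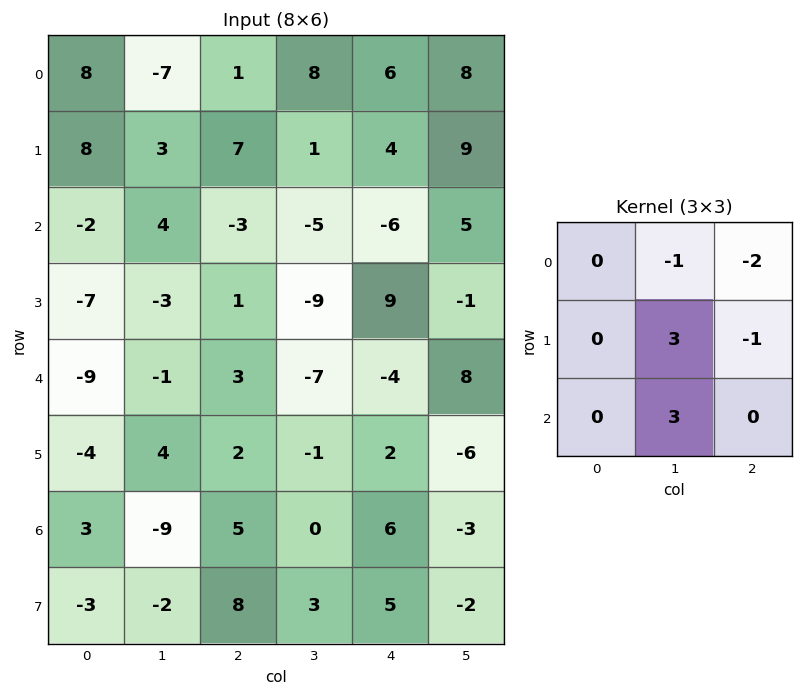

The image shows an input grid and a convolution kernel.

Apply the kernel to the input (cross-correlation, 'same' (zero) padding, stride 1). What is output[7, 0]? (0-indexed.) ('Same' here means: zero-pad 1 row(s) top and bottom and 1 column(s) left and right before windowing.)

8

The receptive field on the zero-padded input at this output position is [0 3 -9 / 0 -3 -2 / 0 0 0]. Elementwise product with the kernel and sum: 3·-1 + -9·-2 + -3·3 + -2·-1 + 0·3.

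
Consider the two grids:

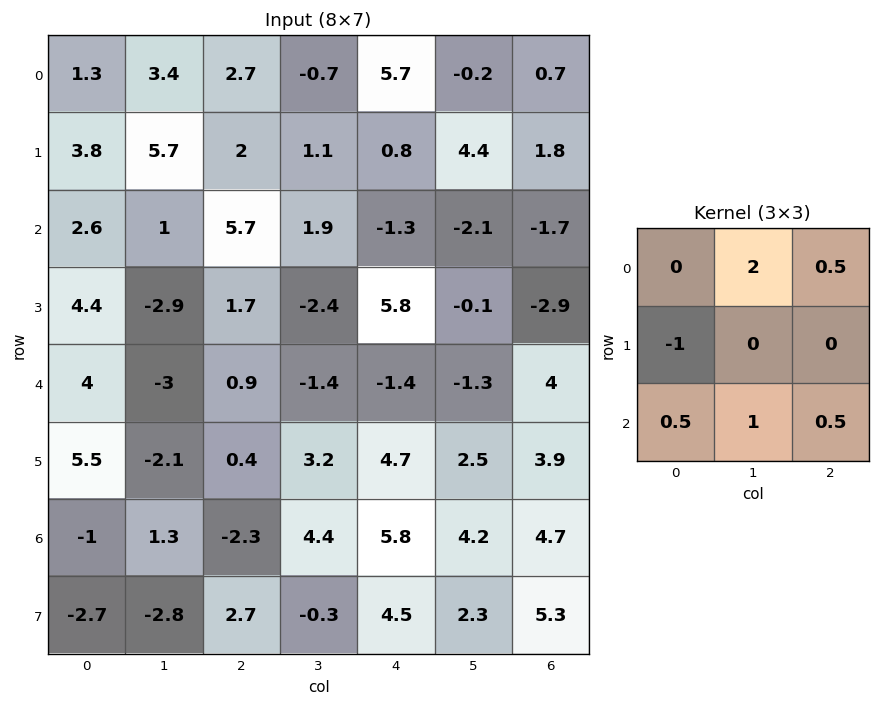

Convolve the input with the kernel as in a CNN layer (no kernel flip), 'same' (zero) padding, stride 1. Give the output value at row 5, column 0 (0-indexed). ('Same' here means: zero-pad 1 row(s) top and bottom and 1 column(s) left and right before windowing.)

The receptive field on the zero-padded input at this output position is [0 4 -3 / 0 5.5 -2.1 / 0 -1 1.3]. Elementwise product with the kernel and sum: 4·2 + -3·0.5 + 0·-1 + 0·0.5 + -1·1 + 1.3·0.5.

6.15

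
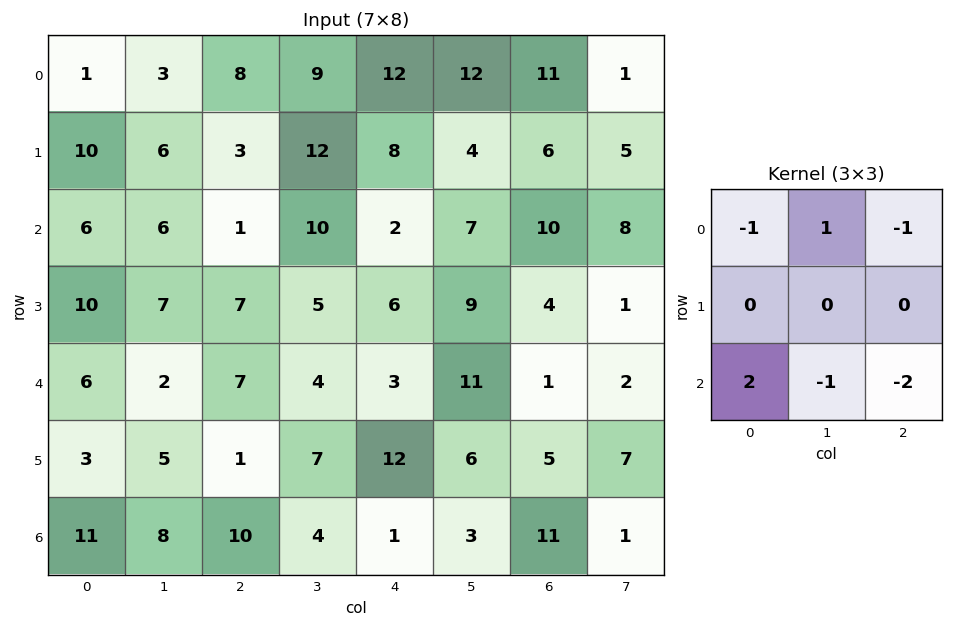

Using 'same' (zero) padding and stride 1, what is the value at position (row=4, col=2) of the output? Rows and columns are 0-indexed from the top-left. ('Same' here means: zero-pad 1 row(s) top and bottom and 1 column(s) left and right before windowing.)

The receptive field on the zero-padded input at this output position is [7 7 5 / 2 7 4 / 5 1 7]. Elementwise product with the kernel and sum: 7·-1 + 7·1 + 5·-1 + 5·2 + 1·-1 + 7·-2.

-10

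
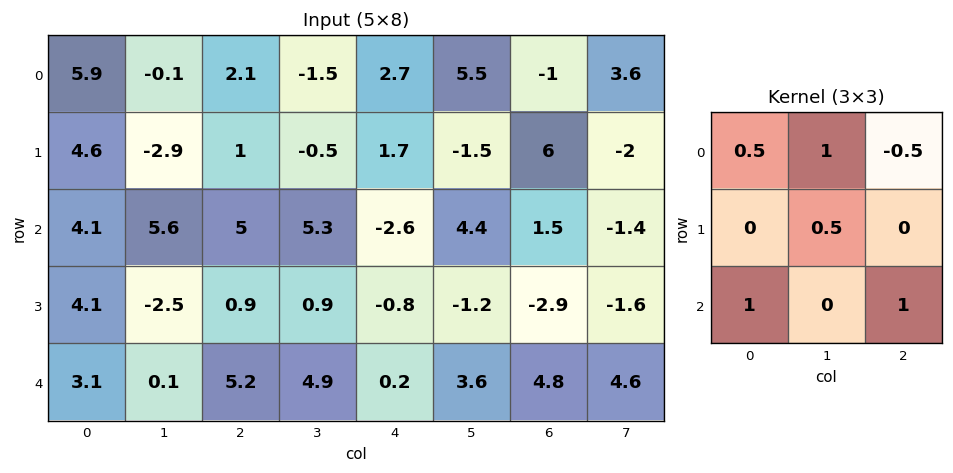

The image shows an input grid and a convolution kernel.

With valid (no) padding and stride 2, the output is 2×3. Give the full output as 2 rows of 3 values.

9.45 0.35 5.5
12.2 14.95 6.75

Output[0,0]: The receptive field on the input at this output position is [5.9 -0.1 2.1 / 4.6 -2.9 1 / 4.1 5.6 5]. Elementwise product with the kernel and sum: 5.9·0.5 + -0.1·1 + 2.1·-0.5 + -2.9·0.5 + 4.1·1 + 5·1.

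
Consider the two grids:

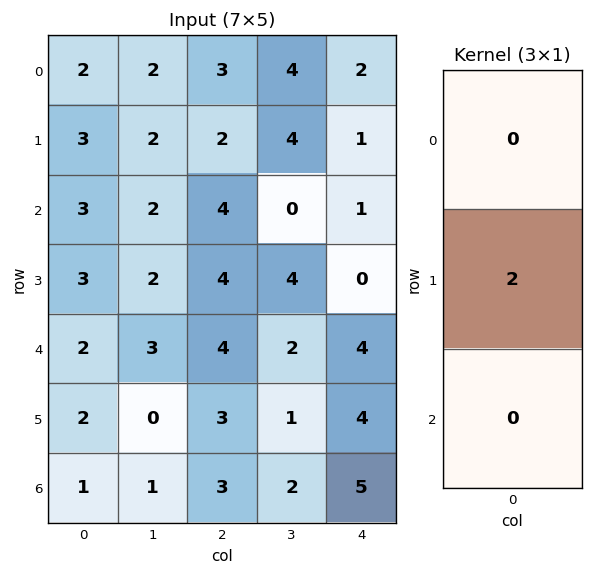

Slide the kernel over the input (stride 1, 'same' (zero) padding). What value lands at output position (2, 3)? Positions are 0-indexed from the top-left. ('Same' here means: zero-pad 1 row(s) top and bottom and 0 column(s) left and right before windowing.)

0

The receptive field on the zero-padded input at this output position is [4 / 0 / 4]. Elementwise product with the kernel and sum: 0·2.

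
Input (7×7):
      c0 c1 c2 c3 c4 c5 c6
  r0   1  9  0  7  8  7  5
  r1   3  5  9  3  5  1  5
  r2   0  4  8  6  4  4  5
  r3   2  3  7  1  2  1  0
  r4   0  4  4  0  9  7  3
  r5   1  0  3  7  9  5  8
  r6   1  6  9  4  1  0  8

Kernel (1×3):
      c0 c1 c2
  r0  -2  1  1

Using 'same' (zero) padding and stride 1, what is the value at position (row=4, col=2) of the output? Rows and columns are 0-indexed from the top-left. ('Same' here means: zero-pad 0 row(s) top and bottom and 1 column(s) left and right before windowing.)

The receptive field on the zero-padded input at this output position is [4 4 0]. Elementwise product with the kernel and sum: 4·-2 + 4·1 + 0·1.

-4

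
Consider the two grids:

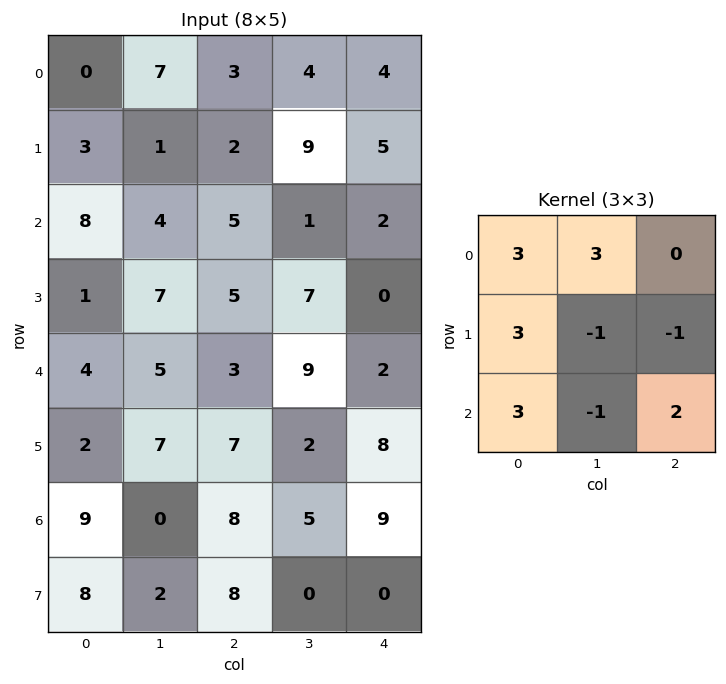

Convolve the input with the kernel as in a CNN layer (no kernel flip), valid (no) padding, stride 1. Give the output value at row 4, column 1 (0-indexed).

38

The receptive field on the input at this output position is [5 3 9 / 7 7 2 / 0 8 5]. Elementwise product with the kernel and sum: 5·3 + 3·3 + 7·3 + 7·-1 + 2·-1 + 0·3 + 8·-1 + 5·2.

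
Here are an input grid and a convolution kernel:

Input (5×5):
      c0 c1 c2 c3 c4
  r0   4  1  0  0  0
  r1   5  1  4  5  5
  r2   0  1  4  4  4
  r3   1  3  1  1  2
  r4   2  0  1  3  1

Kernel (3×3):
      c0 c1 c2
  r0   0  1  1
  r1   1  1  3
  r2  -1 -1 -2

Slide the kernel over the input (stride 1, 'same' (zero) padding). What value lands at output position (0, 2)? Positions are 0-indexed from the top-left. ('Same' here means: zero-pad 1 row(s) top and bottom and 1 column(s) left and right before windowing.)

The receptive field on the zero-padded input at this output position is [0 0 0 / 1 0 0 / 1 4 5]. Elementwise product with the kernel and sum: 0·1 + 0·1 + 1·1 + 0·1 + 0·3 + 1·-1 + 4·-1 + 5·-2.

-14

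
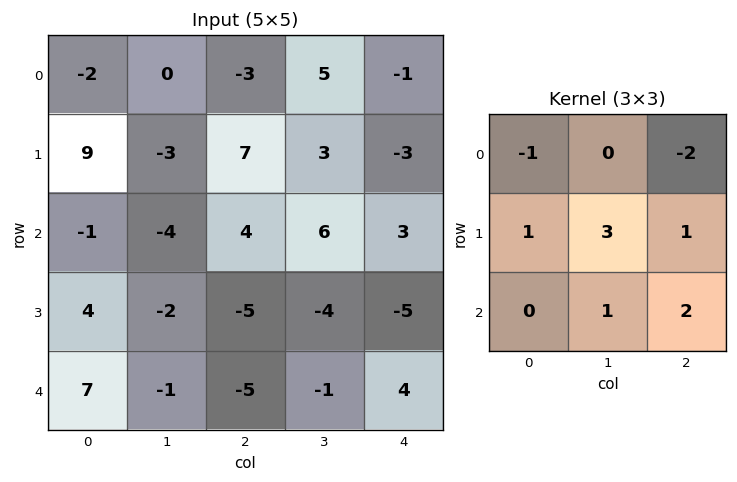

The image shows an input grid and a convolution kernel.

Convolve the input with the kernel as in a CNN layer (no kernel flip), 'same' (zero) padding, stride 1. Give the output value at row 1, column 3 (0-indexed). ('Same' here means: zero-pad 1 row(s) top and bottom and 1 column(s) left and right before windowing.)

The receptive field on the zero-padded input at this output position is [-3 5 -1 / 7 3 -3 / 4 6 3]. Elementwise product with the kernel and sum: -3·-1 + -1·-2 + 7·1 + 3·3 + -3·1 + 6·1 + 3·2.

30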